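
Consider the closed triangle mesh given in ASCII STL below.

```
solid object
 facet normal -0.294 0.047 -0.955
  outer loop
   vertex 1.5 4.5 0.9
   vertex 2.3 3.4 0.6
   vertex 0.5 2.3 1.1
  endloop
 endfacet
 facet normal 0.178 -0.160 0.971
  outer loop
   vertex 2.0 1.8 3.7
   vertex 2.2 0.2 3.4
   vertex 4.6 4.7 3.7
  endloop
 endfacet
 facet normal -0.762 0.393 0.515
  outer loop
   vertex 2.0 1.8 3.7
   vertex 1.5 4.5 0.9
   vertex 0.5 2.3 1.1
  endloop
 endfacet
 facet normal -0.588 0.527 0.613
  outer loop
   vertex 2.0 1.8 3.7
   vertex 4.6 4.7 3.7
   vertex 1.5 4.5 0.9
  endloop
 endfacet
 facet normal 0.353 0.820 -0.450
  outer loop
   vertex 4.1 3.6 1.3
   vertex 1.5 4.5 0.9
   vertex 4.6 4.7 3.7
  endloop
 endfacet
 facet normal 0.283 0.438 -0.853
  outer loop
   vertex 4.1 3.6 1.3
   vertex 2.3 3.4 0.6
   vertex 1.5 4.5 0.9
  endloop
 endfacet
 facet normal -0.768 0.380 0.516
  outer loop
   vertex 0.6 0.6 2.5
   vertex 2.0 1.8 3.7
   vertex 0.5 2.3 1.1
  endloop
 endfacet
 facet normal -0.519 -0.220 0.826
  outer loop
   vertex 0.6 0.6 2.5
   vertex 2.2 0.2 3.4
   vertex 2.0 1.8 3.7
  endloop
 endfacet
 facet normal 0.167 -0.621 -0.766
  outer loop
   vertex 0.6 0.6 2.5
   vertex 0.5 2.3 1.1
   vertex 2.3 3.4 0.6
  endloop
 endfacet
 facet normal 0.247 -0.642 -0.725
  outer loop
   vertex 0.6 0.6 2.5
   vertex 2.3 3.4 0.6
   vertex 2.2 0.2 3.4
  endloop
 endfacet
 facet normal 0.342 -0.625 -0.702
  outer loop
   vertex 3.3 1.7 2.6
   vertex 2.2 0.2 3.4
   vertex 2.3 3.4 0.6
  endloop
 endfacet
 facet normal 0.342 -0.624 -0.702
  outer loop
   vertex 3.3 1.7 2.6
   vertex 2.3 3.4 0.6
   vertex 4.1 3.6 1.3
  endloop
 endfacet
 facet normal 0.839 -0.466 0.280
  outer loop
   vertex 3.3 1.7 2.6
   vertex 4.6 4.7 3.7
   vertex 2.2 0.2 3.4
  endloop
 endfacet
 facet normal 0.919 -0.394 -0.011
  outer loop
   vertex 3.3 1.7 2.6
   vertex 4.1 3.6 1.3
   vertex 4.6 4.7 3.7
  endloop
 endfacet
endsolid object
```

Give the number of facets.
14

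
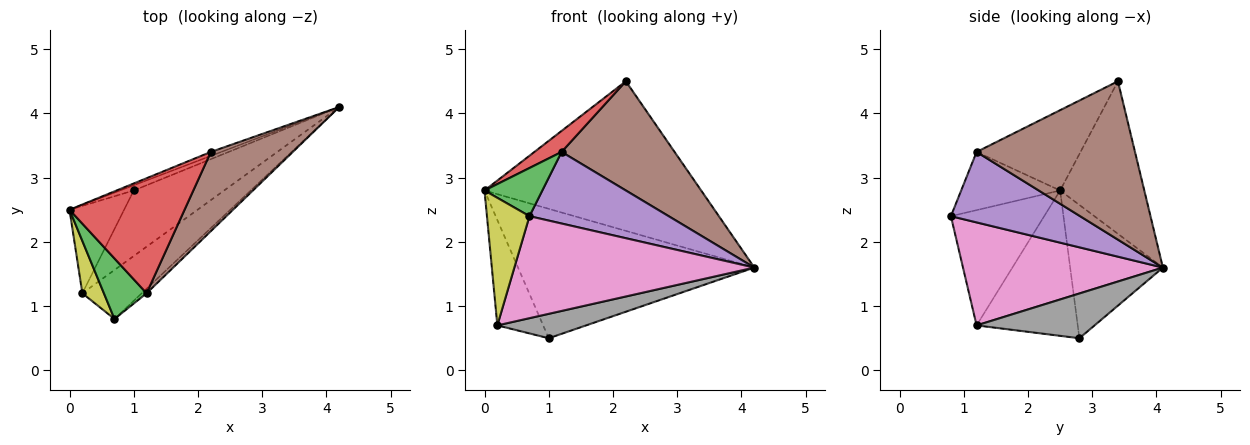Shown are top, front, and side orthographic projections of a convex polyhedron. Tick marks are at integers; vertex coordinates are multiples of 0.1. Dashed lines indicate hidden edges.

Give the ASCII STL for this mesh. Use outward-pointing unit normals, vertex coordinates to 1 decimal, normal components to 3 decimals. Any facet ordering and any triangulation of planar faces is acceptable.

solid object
 facet normal -0.362 0.932 -0.025
  outer loop
   vertex 2.2 3.4 4.5
   vertex 4.2 4.1 1.6
   vertex 0.0 2.5 2.8
  endloop
 endfacet
 facet normal -0.365 0.930 -0.037
  outer loop
   vertex 1.0 2.8 0.5
   vertex 0.0 2.5 2.8
   vertex 4.2 4.1 1.6
  endloop
 endfacet
 facet normal -0.729 -0.426 0.535
  outer loop
   vertex 1.2 1.2 3.4
   vertex 0.0 2.5 2.8
   vertex 0.7 0.8 2.4
  endloop
 endfacet
 facet normal -0.566 -0.148 0.811
  outer loop
   vertex 1.2 1.2 3.4
   vertex 2.2 3.4 4.5
   vertex 0.0 2.5 2.8
  endloop
 endfacet
 facet normal 0.680 -0.732 -0.047
  outer loop
   vertex 1.2 1.2 3.4
   vertex 0.7 0.8 2.4
   vertex 4.2 4.1 1.6
  endloop
 endfacet
 facet normal 0.750 -0.535 0.388
  outer loop
   vertex 1.2 1.2 3.4
   vertex 4.2 4.1 1.6
   vertex 2.2 3.4 4.5
  endloop
 endfacet
 facet normal 0.600 -0.721 -0.346
  outer loop
   vertex 0.2 1.2 0.7
   vertex 4.2 4.1 1.6
   vertex 0.7 0.8 2.4
  endloop
 endfacet
 facet normal 0.421 -0.317 -0.850
  outer loop
   vertex 0.2 1.2 0.7
   vertex 1.0 2.8 0.5
   vertex 4.2 4.1 1.6
  endloop
 endfacet
 facet normal -0.897 -0.409 0.168
  outer loop
   vertex 0.2 1.2 0.7
   vertex 0.7 0.8 2.4
   vertex 0.0 2.5 2.8
  endloop
 endfacet
 facet normal -0.862 0.390 -0.324
  outer loop
   vertex 0.2 1.2 0.7
   vertex 0.0 2.5 2.8
   vertex 1.0 2.8 0.5
  endloop
 endfacet
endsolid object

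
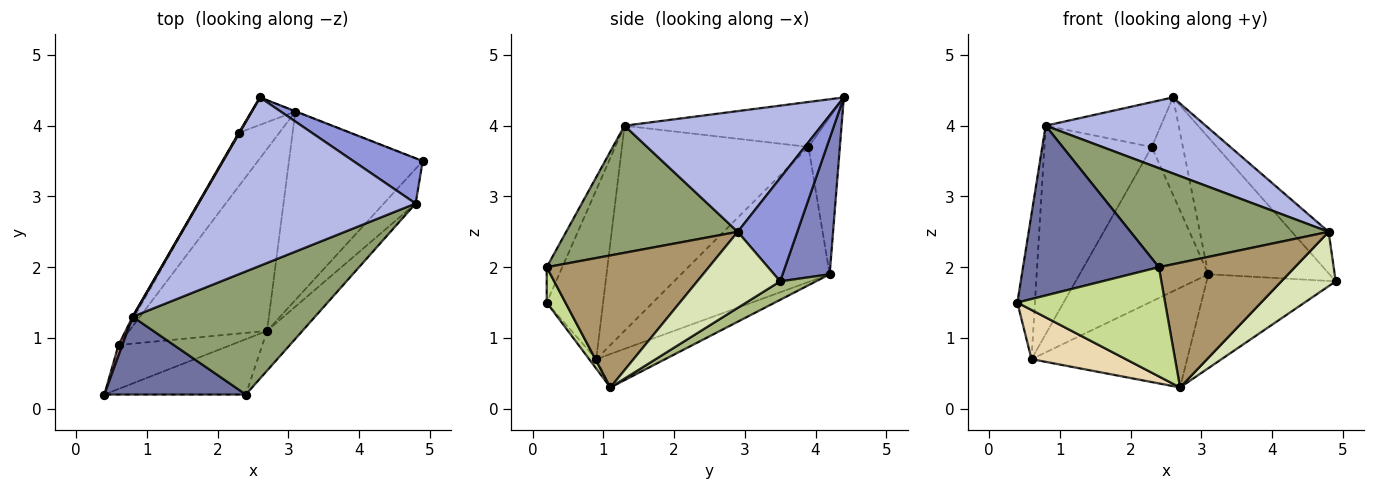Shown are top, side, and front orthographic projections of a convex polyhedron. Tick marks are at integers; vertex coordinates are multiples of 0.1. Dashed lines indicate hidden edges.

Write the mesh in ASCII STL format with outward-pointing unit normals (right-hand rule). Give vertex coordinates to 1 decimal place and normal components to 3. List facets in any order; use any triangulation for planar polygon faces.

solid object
 facet normal -0.104 -0.904 0.414
  outer loop
   vertex 0.8 1.3 4.0
   vertex 0.4 0.2 1.5
   vertex 2.4 0.2 2.0
  endloop
 endfacet
 facet normal 0.362 0.932 -0.002
  outer loop
   vertex 3.1 4.2 1.9
   vertex 2.6 4.4 4.4
   vertex 4.9 3.5 1.8
  endloop
 endfacet
 facet normal 0.739 0.456 0.496
  outer loop
   vertex 4.8 2.9 2.5
   vertex 4.9 3.5 1.8
   vertex 2.6 4.4 4.4
  endloop
 endfacet
 facet normal 0.452 -0.367 0.813
  outer loop
   vertex 4.8 2.9 2.5
   vertex 2.6 4.4 4.4
   vertex 0.8 1.3 4.0
  endloop
 endfacet
 facet normal 0.477 -0.551 0.685
  outer loop
   vertex 4.8 2.9 2.5
   vertex 0.8 1.3 4.0
   vertex 2.4 0.2 2.0
  endloop
 endfacet
 facet normal 0.123 0.443 -0.888
  outer loop
   vertex 2.7 1.1 0.3
   vertex 3.1 4.2 1.9
   vertex 4.9 3.5 1.8
  endloop
 endfacet
 facet normal 0.112 -0.886 -0.449
  outer loop
   vertex 2.7 1.1 0.3
   vertex 2.4 0.2 2.0
   vertex 0.4 0.2 1.5
  endloop
 endfacet
 facet normal 0.790 -0.517 -0.330
  outer loop
   vertex 2.7 1.1 0.3
   vertex 4.9 3.5 1.8
   vertex 4.8 2.9 2.5
  endloop
 endfacet
 facet normal 0.750 -0.630 -0.201
  outer loop
   vertex 2.7 1.1 0.3
   vertex 4.8 2.9 2.5
   vertex 2.4 0.2 2.0
  endloop
 endfacet
 facet normal -0.697 0.690 -0.195
  outer loop
   vertex 2.3 3.9 3.7
   vertex 2.6 4.4 4.4
   vertex 3.1 4.2 1.9
  endloop
 endfacet
 facet normal -0.865 0.501 0.013
  outer loop
   vertex 2.3 3.9 3.7
   vertex 0.8 1.3 4.0
   vertex 2.6 4.4 4.4
  endloop
 endfacet
 facet normal -0.056 -0.744 -0.665
  outer loop
   vertex 0.6 0.9 0.7
   vertex 2.7 1.1 0.3
   vertex 0.4 0.2 1.5
  endloop
 endfacet
 facet normal -0.208 0.470 -0.858
  outer loop
   vertex 0.6 0.9 0.7
   vertex 3.1 4.2 1.9
   vertex 2.7 1.1 0.3
  endloop
 endfacet
 facet normal -0.737 0.639 -0.221
  outer loop
   vertex 0.6 0.9 0.7
   vertex 2.3 3.9 3.7
   vertex 3.1 4.2 1.9
  endloop
 endfacet
 facet normal -0.954 0.298 0.022
  outer loop
   vertex 0.6 0.9 0.7
   vertex 0.4 0.2 1.5
   vertex 0.8 1.3 4.0
  endloop
 endfacet
 facet normal -0.867 0.499 -0.008
  outer loop
   vertex 0.6 0.9 0.7
   vertex 0.8 1.3 4.0
   vertex 2.3 3.9 3.7
  endloop
 endfacet
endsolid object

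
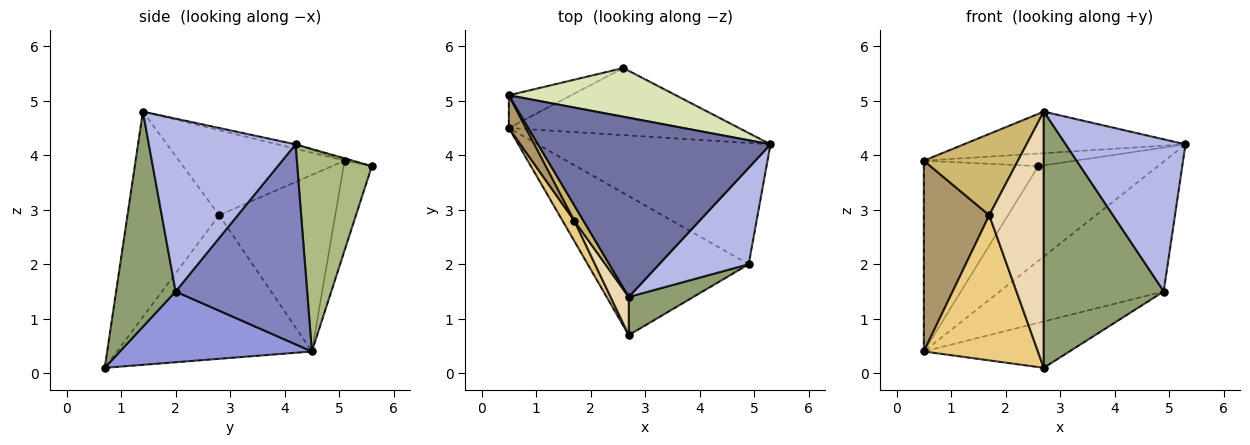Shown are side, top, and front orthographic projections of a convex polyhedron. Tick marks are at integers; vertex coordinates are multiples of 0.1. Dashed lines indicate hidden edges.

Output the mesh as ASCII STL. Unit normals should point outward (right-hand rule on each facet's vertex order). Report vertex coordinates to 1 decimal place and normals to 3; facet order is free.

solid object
 facet normal -0.019 0.226 0.974
  outer loop
   vertex 0.5 5.1 3.9
   vertex 2.7 1.4 4.8
   vertex 5.3 4.2 4.2
  endloop
 endfacet
 facet normal 0.506 0.631 -0.589
  outer loop
   vertex 4.9 2.0 1.5
   vertex 0.5 4.5 0.4
   vertex 5.3 4.2 4.2
  endloop
 endfacet
 facet normal 0.385 0.292 -0.876
  outer loop
   vertex 4.9 2.0 1.5
   vertex 2.7 0.7 0.1
   vertex 0.5 4.5 0.4
  endloop
 endfacet
 facet normal 0.719 -0.587 0.372
  outer loop
   vertex 4.9 2.0 1.5
   vertex 5.3 4.2 4.2
   vertex 2.7 1.4 4.8
  endloop
 endfacet
 facet normal 0.441 -0.888 0.132
  outer loop
   vertex 4.9 2.0 1.5
   vertex 2.7 1.4 4.8
   vertex 2.7 0.7 0.1
  endloop
 endfacet
 facet normal 0.453 0.727 -0.515
  outer loop
   vertex 2.6 5.6 3.8
   vertex 5.3 4.2 4.2
   vertex 0.5 4.5 0.4
  endloop
 endfacet
 facet normal -0.236 0.958 -0.164
  outer loop
   vertex 2.6 5.6 3.8
   vertex 0.5 4.5 0.4
   vertex 0.5 5.1 3.9
  endloop
 endfacet
 facet normal -0.014 0.250 0.968
  outer loop
   vertex 2.6 5.6 3.8
   vertex 0.5 5.1 3.9
   vertex 5.3 4.2 4.2
  endloop
 endfacet
 facet normal -0.868 -0.489 0.084
  outer loop
   vertex 1.7 2.8 2.9
   vertex 0.5 5.1 3.9
   vertex 0.5 4.5 0.4
  endloop
 endfacet
 facet normal -0.866 -0.492 0.093
  outer loop
   vertex 1.7 2.8 2.9
   vertex 2.7 1.4 4.8
   vertex 0.5 5.1 3.9
  endloop
 endfacet
 facet normal -0.861 -0.504 0.071
  outer loop
   vertex 1.7 2.8 2.9
   vertex 0.5 4.5 0.4
   vertex 2.7 0.7 0.1
  endloop
 endfacet
 facet normal -0.857 -0.509 0.076
  outer loop
   vertex 1.7 2.8 2.9
   vertex 2.7 0.7 0.1
   vertex 2.7 1.4 4.8
  endloop
 endfacet
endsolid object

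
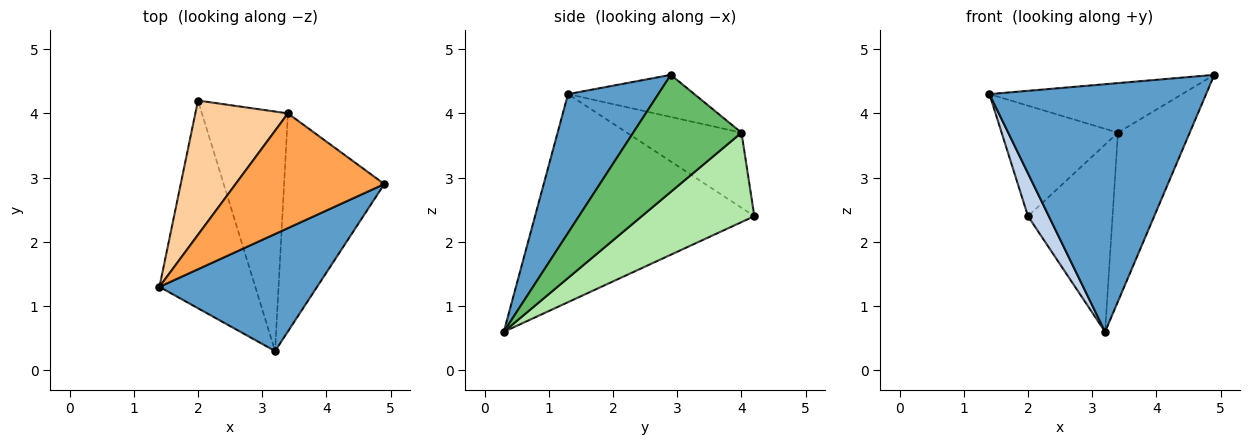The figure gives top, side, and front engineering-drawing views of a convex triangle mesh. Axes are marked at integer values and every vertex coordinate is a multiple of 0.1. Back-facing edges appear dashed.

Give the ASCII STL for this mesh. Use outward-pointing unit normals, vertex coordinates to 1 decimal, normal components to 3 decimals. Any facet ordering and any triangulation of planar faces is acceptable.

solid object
 facet normal 0.352 -0.846 0.400
  outer loop
   vertex 3.2 0.3 0.6
   vertex 4.9 2.9 4.6
   vertex 1.4 1.3 4.3
  endloop
 endfacet
 facet normal -0.905 -0.086 -0.417
  outer loop
   vertex 3.2 0.3 0.6
   vertex 1.4 1.3 4.3
   vertex 2.0 4.2 2.4
  endloop
 endfacet
 facet normal -0.252 0.384 0.888
  outer loop
   vertex 3.4 4.0 3.7
   vertex 1.4 1.3 4.3
   vertex 4.9 2.9 4.6
  endloop
 endfacet
 facet normal -0.531 0.539 0.654
  outer loop
   vertex 3.4 4.0 3.7
   vertex 2.0 4.2 2.4
   vertex 1.4 1.3 4.3
  endloop
 endfacet
 facet normal 0.678 0.450 -0.581
  outer loop
   vertex 3.4 4.0 3.7
   vertex 4.9 2.9 4.6
   vertex 3.2 0.3 0.6
  endloop
 endfacet
 facet normal 0.634 0.476 -0.609
  outer loop
   vertex 3.4 4.0 3.7
   vertex 3.2 0.3 0.6
   vertex 2.0 4.2 2.4
  endloop
 endfacet
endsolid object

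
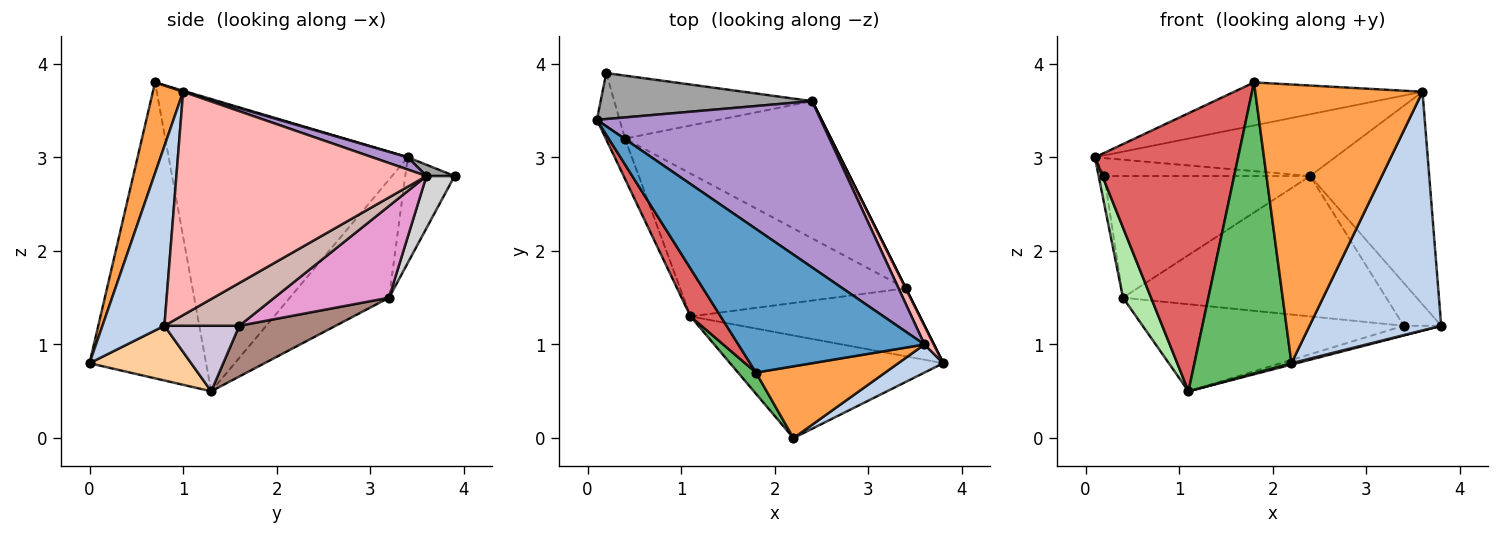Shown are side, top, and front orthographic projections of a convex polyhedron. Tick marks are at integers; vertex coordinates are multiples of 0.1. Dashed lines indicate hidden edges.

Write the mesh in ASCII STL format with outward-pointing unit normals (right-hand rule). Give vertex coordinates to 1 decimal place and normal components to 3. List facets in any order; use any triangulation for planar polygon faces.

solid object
 facet normal 0.005 0.287 0.958
  outer loop
   vertex 3.6 1.0 3.7
   vertex 0.1 3.4 3.0
   vertex 1.8 0.7 3.8
  endloop
 endfacet
 facet normal 0.423 -0.900 0.106
  outer loop
   vertex 3.6 1.0 3.7
   vertex 2.2 0.0 0.8
   vertex 3.8 0.8 1.2
  endloop
 endfacet
 facet normal 0.173 -0.954 0.246
  outer loop
   vertex 3.6 1.0 3.7
   vertex 1.8 0.7 3.8
   vertex 2.2 0.0 0.8
  endloop
 endfacet
 facet normal 0.249 -0.013 -0.969
  outer loop
   vertex 1.1 1.3 0.5
   vertex 3.8 0.8 1.2
   vertex 2.2 0.0 0.8
  endloop
 endfacet
 facet normal -0.768 -0.639 0.047
  outer loop
   vertex 1.1 1.3 0.5
   vertex 2.2 0.0 0.8
   vertex 1.8 0.7 3.8
  endloop
 endfacet
 facet normal -0.951 -0.269 -0.154
  outer loop
   vertex 1.1 1.3 0.5
   vertex 0.1 3.4 3.0
   vertex 0.4 3.2 1.5
  endloop
 endfacet
 facet normal -0.855 -0.512 0.088
  outer loop
   vertex 1.1 1.3 0.5
   vertex 1.8 0.7 3.8
   vertex 0.1 3.4 3.0
  endloop
 endfacet
 facet normal 0.902 0.430 0.038
  outer loop
   vertex 2.4 3.6 2.8
   vertex 3.6 1.0 3.7
   vertex 3.8 0.8 1.2
  endloop
 endfacet
 facet normal 0.051 0.348 0.936
  outer loop
   vertex 2.4 3.6 2.8
   vertex 0.1 3.4 3.0
   vertex 3.6 1.0 3.7
  endloop
 endfacet
 facet normal 0.272 0.136 -0.953
  outer loop
   vertex 3.4 1.6 1.2
   vertex 3.8 0.8 1.2
   vertex 1.1 1.3 0.5
  endloop
 endfacet
 facet normal 0.189 0.511 -0.839
  outer loop
   vertex 3.4 1.6 1.2
   vertex 1.1 1.3 0.5
   vertex 0.4 3.2 1.5
  endloop
 endfacet
 facet normal 0.894 0.447 0.000
  outer loop
   vertex 3.4 1.6 1.2
   vertex 2.4 3.6 2.8
   vertex 3.8 0.8 1.2
  endloop
 endfacet
 facet normal 0.297 0.683 -0.667
  outer loop
   vertex 3.4 1.6 1.2
   vertex 0.4 3.2 1.5
   vertex 2.4 3.6 2.8
  endloop
 endfacet
 facet normal -0.972 0.111 -0.209
  outer loop
   vertex 0.2 3.9 2.8
   vertex 0.4 3.2 1.5
   vertex 0.1 3.4 3.0
  endloop
 endfacet
 facet normal 0.049 0.362 0.931
  outer loop
   vertex 0.2 3.9 2.8
   vertex 0.1 3.4 3.0
   vertex 2.4 3.6 2.8
  endloop
 endfacet
 facet normal 0.120 0.882 -0.456
  outer loop
   vertex 0.2 3.9 2.8
   vertex 2.4 3.6 2.8
   vertex 0.4 3.2 1.5
  endloop
 endfacet
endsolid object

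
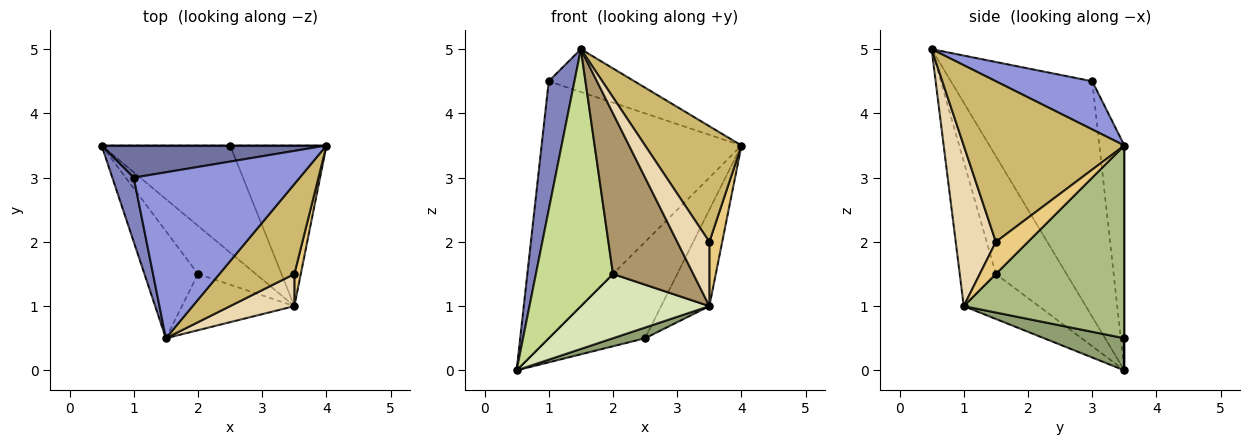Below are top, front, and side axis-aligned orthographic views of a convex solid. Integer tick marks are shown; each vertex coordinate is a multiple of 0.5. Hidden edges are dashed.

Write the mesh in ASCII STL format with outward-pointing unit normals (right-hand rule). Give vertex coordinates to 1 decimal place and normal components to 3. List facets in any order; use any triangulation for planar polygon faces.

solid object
 facet normal -0.123 0.985 0.123
  outer loop
   vertex 1.0 3.0 4.5
   vertex 4.0 3.5 3.5
   vertex 0.5 3.5 0.0
  endloop
 endfacet
 facet normal -0.980 -0.178 0.089
  outer loop
   vertex 1.0 3.0 4.5
   vertex 0.5 3.5 0.0
   vertex 1.5 0.5 5.0
  endloop
 endfacet
 facet normal 0.271 0.241 0.932
  outer loop
   vertex 1.0 3.0 4.5
   vertex 1.5 0.5 5.0
   vertex 4.0 3.5 3.5
  endloop
 endfacet
 facet normal 0.000 1.000 0.000
  outer loop
   vertex 2.5 3.5 0.5
   vertex 0.5 3.5 0.0
   vertex 4.0 3.5 3.5
  endloop
 endfacet
 facet normal 0.241 -0.097 -0.966
  outer loop
   vertex 2.5 3.5 0.5
   vertex 3.5 1.0 1.0
   vertex 0.5 3.5 0.0
  endloop
 endfacet
 facet normal 0.864 0.259 -0.432
  outer loop
   vertex 2.5 3.5 0.5
   vertex 4.0 3.5 3.5
   vertex 3.5 1.0 1.0
  endloop
 endfacet
 facet normal -0.646 -0.705 -0.294
  outer loop
   vertex 2.0 1.5 1.5
   vertex 1.5 0.5 5.0
   vertex 0.5 3.5 0.0
  endloop
 endfacet
 facet normal -0.423 -0.725 -0.544
  outer loop
   vertex 2.0 1.5 1.5
   vertex 0.5 3.5 0.0
   vertex 3.5 1.0 1.0
  endloop
 endfacet
 facet normal -0.391 -0.869 -0.304
  outer loop
   vertex 2.0 1.5 1.5
   vertex 3.5 1.0 1.0
   vertex 1.5 0.5 5.0
  endloop
 endfacet
 facet normal 0.796 -0.478 0.372
  outer loop
   vertex 3.5 1.5 2.0
   vertex 4.0 3.5 3.5
   vertex 1.5 0.5 5.0
  endloop
 endfacet
 facet normal 0.913 -0.365 0.183
  outer loop
   vertex 3.5 1.5 2.0
   vertex 3.5 1.0 1.0
   vertex 4.0 3.5 3.5
  endloop
 endfacet
 facet normal 0.745 -0.596 0.298
  outer loop
   vertex 3.5 1.5 2.0
   vertex 1.5 0.5 5.0
   vertex 3.5 1.0 1.0
  endloop
 endfacet
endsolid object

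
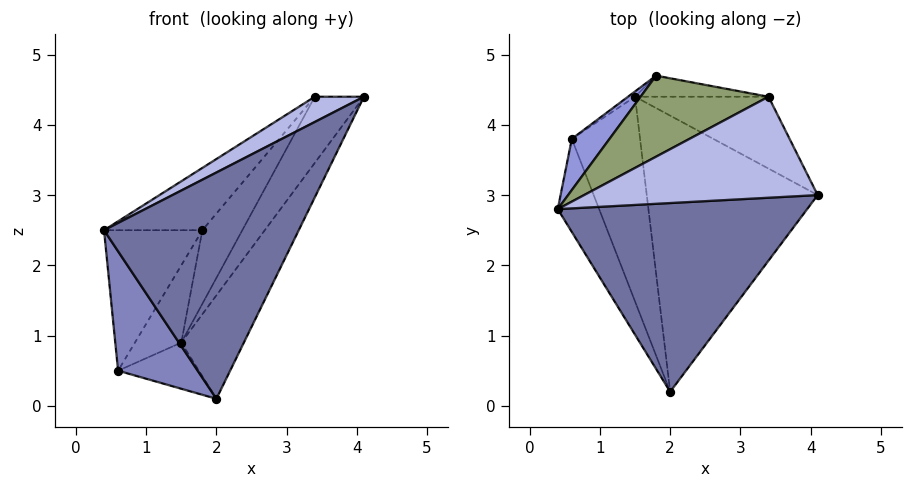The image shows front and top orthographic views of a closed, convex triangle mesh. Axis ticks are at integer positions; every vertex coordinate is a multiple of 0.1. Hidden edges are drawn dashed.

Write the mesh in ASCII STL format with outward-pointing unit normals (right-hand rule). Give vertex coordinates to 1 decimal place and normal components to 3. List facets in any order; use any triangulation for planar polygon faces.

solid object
 facet normal -0.276 -0.738 0.616
  outer loop
   vertex 2.0 0.2 0.1
   vertex 4.1 3.0 4.4
   vertex 0.4 2.8 2.5
  endloop
 endfacet
 facet normal -0.911 -0.326 -0.254
  outer loop
   vertex 0.6 3.8 0.5
   vertex 2.0 0.2 0.1
   vertex 0.4 2.8 2.5
  endloop
 endfacet
 facet normal -0.787 0.580 0.211
  outer loop
   vertex 0.6 3.8 0.5
   vertex 0.4 2.8 2.5
   vertex 1.8 4.7 2.5
  endloop
 endfacet
 facet normal -0.436 -0.218 0.873
  outer loop
   vertex 3.4 4.4 4.4
   vertex 0.4 2.8 2.5
   vertex 4.1 3.0 4.4
  endloop
 endfacet
 facet normal -0.637 0.470 0.611
  outer loop
   vertex 3.4 4.4 4.4
   vertex 1.8 4.7 2.5
   vertex 0.4 2.8 2.5
  endloop
 endfacet
 facet normal 0.276 0.211 -0.938
  outer loop
   vertex 1.5 4.4 0.9
   vertex 2.0 0.2 0.1
   vertex 0.6 3.8 0.5
  endloop
 endfacet
 facet normal -0.536 0.842 -0.057
  outer loop
   vertex 1.5 4.4 0.9
   vertex 0.6 3.8 0.5
   vertex 1.8 4.7 2.5
  endloop
 endfacet
 facet normal 0.823 0.199 -0.532
  outer loop
   vertex 1.5 4.4 0.9
   vertex 4.1 3.0 4.4
   vertex 2.0 0.2 0.1
  endloop
 endfacet
 facet normal 0.805 0.402 -0.437
  outer loop
   vertex 1.5 4.4 0.9
   vertex 3.4 4.4 4.4
   vertex 4.1 3.0 4.4
  endloop
 endfacet
 facet normal 0.452 0.857 -0.246
  outer loop
   vertex 1.5 4.4 0.9
   vertex 1.8 4.7 2.5
   vertex 3.4 4.4 4.4
  endloop
 endfacet
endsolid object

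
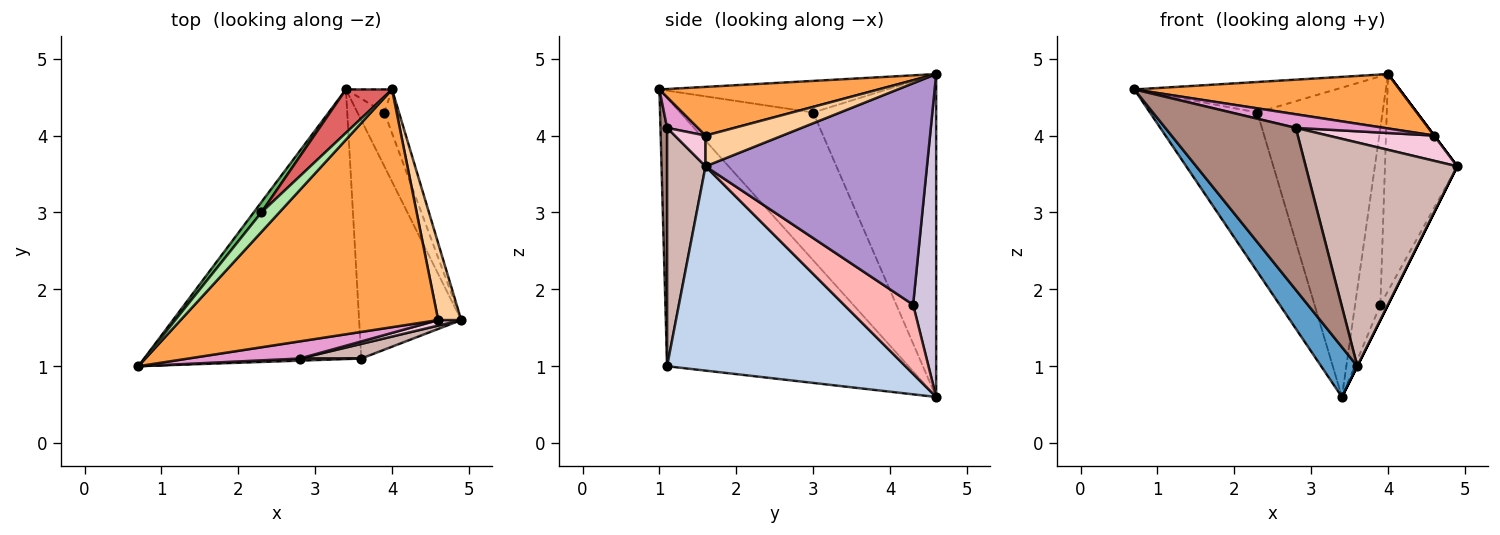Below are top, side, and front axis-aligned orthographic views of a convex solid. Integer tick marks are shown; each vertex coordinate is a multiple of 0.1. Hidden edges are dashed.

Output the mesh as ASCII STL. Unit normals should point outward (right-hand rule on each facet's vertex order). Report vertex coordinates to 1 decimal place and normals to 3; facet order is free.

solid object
 facet normal -0.772 -0.116 -0.625
  outer loop
   vertex 3.6 1.1 1.0
   vertex 0.7 1.0 4.6
   vertex 3.4 4.6 0.6
  endloop
 endfacet
 facet normal 0.894 0.000 -0.447
  outer loop
   vertex 3.6 1.1 1.0
   vertex 3.4 4.6 0.6
   vertex 4.9 1.6 3.6
  endloop
 endfacet
 facet normal 0.181 -0.219 0.959
  outer loop
   vertex 4.6 1.6 4.0
   vertex 4.0 4.6 4.8
   vertex 0.7 1.0 4.6
  endloop
 endfacet
 facet normal 0.800 0.000 0.600
  outer loop
   vertex 4.6 1.6 4.0
   vertex 4.9 1.6 3.6
   vertex 4.0 4.6 4.8
  endloop
 endfacet
 facet normal -0.777 0.628 0.040
  outer loop
   vertex 2.3 3.0 4.3
   vertex 3.4 4.6 0.6
   vertex 0.7 1.0 4.6
  endloop
 endfacet
 facet normal -0.689 0.610 0.391
  outer loop
   vertex 2.3 3.0 4.3
   vertex 0.7 1.0 4.6
   vertex 4.0 4.6 4.8
  endloop
 endfacet
 facet normal -0.697 0.710 0.100
  outer loop
   vertex 2.3 3.0 4.3
   vertex 4.0 4.6 4.8
   vertex 3.4 4.6 0.6
  endloop
 endfacet
 facet normal 0.927 0.103 -0.361
  outer loop
   vertex 3.9 4.3 1.8
   vertex 4.9 1.6 3.6
   vertex 3.4 4.6 0.6
  endloop
 endfacet
 facet normal 0.949 0.310 -0.063
  outer loop
   vertex 3.9 4.3 1.8
   vertex 4.0 4.6 4.8
   vertex 4.9 1.6 3.6
  endloop
 endfacet
 facet normal 0.671 0.735 -0.096
  outer loop
   vertex 3.9 4.3 1.8
   vertex 3.4 4.6 0.6
   vertex 4.0 4.6 4.8
  endloop
 endfacet
 facet normal 0.051 -0.999 0.013
  outer loop
   vertex 2.8 1.1 4.1
   vertex 0.7 1.0 4.6
   vertex 3.6 1.1 1.0
  endloop
 endfacet
 facet normal 0.245 -0.967 0.063
  outer loop
   vertex 2.8 1.1 4.1
   vertex 3.6 1.1 1.0
   vertex 4.9 1.6 3.6
  endloop
 endfacet
 facet normal 0.211 -0.607 0.766
  outer loop
   vertex 2.8 1.1 4.1
   vertex 4.6 1.6 4.0
   vertex 0.7 1.0 4.6
  endloop
 endfacet
 facet normal 0.273 -0.940 0.204
  outer loop
   vertex 2.8 1.1 4.1
   vertex 4.9 1.6 3.6
   vertex 4.6 1.6 4.0
  endloop
 endfacet
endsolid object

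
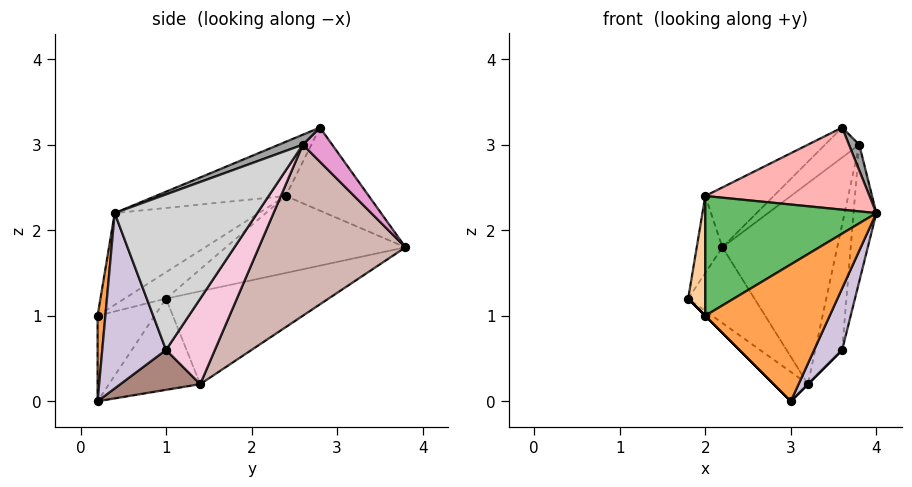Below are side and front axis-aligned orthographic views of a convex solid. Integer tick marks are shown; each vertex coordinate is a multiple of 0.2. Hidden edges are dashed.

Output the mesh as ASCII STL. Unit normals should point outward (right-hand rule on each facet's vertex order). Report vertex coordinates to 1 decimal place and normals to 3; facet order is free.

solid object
 facet normal -0.990 0.141 0.000
  outer loop
   vertex 2.0 2.4 2.4
   vertex 2.2 3.8 1.8
   vertex 1.8 1.0 1.2
  endloop
 endfacet
 facet normal -0.707 0.000 -0.707
  outer loop
   vertex 2.0 0.2 1.0
   vertex 1.8 1.0 1.2
   vertex 3.0 0.2 0.0
  endloop
 endfacet
 facet normal 0.062 -0.996 0.062
  outer loop
   vertex 2.0 0.2 1.0
   vertex 3.0 0.2 0.0
   vertex 4.0 0.4 2.2
  endloop
 endfacet
 facet normal -0.793 -0.327 0.513
  outer loop
   vertex 2.0 0.2 1.0
   vertex 2.0 2.4 2.4
   vertex 1.8 1.0 1.2
  endloop
 endfacet
 facet normal -0.412 -0.489 0.769
  outer loop
   vertex 2.0 0.2 1.0
   vertex 4.0 0.4 2.2
   vertex 2.0 2.4 2.4
  endloop
 endfacet
 facet normal -0.609 0.248 -0.753
  outer loop
   vertex 3.2 1.4 0.2
   vertex 1.8 1.0 1.2
   vertex 2.2 3.8 1.8
  endloop
 endfacet
 facet normal -0.608 0.228 -0.760
  outer loop
   vertex 3.2 1.4 0.2
   vertex 3.0 0.2 0.0
   vertex 1.8 1.0 1.2
  endloop
 endfacet
 facet normal -0.324 -0.409 0.853
  outer loop
   vertex 3.6 2.8 3.2
   vertex 2.0 2.4 2.4
   vertex 4.0 0.4 2.2
  endloop
 endfacet
 facet normal -0.488 0.402 0.775
  outer loop
   vertex 3.6 2.8 3.2
   vertex 2.2 3.8 1.8
   vertex 2.0 2.4 2.4
  endloop
 endfacet
 facet normal 0.856 -0.376 -0.355
  outer loop
   vertex 3.6 1.0 0.6
   vertex 4.0 0.4 2.2
   vertex 3.0 0.2 0.0
  endloop
 endfacet
 facet normal 0.707 0.000 -0.707
  outer loop
   vertex 3.6 1.0 0.6
   vertex 3.0 0.2 0.0
   vertex 3.2 1.4 0.2
  endloop
 endfacet
 facet normal 0.722 0.566 -0.397
  outer loop
   vertex 3.8 2.6 3.0
   vertex 3.2 1.4 0.2
   vertex 2.2 3.8 1.8
  endloop
 endfacet
 facet normal 0.647 0.755 -0.108
  outer loop
   vertex 3.8 2.6 3.0
   vertex 2.2 3.8 1.8
   vertex 3.6 2.8 3.2
  endloop
 endfacet
 facet normal 0.815 0.448 -0.367
  outer loop
   vertex 3.8 2.6 3.0
   vertex 3.6 1.0 0.6
   vertex 3.2 1.4 0.2
  endloop
 endfacet
 facet normal 0.557 -0.239 0.796
  outer loop
   vertex 3.8 2.6 3.0
   vertex 3.6 2.8 3.2
   vertex 4.0 0.4 2.2
  endloop
 endfacet
 facet normal 0.971 0.155 -0.184
  outer loop
   vertex 3.8 2.6 3.0
   vertex 4.0 0.4 2.2
   vertex 3.6 1.0 0.6
  endloop
 endfacet
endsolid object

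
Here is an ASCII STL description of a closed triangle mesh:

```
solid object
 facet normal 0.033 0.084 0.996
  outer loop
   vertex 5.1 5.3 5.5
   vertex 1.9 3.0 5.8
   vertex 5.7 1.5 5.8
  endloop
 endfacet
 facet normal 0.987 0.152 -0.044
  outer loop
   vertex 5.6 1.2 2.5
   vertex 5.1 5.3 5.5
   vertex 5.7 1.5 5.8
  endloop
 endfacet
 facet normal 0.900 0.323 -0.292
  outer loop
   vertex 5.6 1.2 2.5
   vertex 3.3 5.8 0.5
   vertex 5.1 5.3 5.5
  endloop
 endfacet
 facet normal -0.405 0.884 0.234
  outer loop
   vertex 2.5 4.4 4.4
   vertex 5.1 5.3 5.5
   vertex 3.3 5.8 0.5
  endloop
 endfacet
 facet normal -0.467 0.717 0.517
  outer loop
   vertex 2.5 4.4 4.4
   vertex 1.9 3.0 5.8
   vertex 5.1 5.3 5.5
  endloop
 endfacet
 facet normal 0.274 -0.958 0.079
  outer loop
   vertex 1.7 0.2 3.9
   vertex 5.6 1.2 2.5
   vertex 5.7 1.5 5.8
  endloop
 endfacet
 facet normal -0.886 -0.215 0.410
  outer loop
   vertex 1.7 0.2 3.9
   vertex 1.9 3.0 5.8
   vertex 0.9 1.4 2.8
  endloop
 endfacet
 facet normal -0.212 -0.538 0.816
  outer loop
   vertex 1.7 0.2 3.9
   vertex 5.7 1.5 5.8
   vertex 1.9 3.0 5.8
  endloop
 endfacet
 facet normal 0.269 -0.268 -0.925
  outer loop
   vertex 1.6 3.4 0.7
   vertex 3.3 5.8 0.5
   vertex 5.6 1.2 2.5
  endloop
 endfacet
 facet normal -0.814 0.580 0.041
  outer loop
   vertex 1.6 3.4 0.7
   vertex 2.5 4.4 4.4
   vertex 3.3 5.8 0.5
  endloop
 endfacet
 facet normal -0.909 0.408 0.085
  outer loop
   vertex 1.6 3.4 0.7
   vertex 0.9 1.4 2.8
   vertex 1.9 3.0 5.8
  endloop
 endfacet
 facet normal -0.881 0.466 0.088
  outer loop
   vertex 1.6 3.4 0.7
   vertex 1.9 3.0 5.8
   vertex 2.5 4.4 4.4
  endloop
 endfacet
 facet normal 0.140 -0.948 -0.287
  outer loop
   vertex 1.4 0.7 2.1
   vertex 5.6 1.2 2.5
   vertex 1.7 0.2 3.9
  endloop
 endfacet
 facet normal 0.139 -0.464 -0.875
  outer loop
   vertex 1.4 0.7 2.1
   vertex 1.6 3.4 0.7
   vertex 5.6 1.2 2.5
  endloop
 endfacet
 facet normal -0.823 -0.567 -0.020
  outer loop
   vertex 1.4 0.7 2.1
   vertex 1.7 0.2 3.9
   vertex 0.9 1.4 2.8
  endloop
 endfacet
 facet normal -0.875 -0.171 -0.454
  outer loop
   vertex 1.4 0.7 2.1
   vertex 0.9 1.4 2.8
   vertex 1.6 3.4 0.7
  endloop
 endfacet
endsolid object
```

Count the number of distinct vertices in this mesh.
10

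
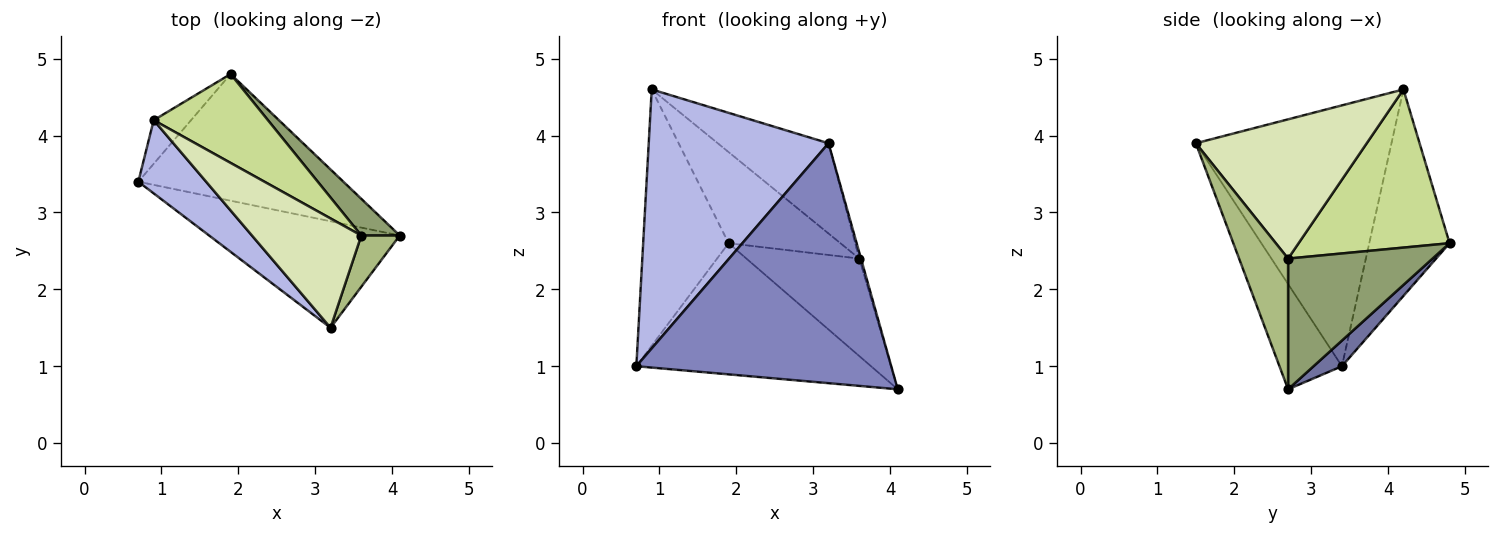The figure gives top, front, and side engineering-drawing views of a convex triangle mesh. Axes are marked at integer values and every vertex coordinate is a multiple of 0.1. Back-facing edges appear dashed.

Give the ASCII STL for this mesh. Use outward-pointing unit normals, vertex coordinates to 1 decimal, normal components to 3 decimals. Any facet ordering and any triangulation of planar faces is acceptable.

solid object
 facet normal 0.086 0.717 -0.692
  outer loop
   vertex 1.9 4.8 2.6
   vertex 4.1 2.7 0.7
   vertex 0.7 3.4 1.0
  endloop
 endfacet
 facet normal -0.219 -0.892 -0.396
  outer loop
   vertex 3.2 1.5 3.9
   vertex 0.7 3.4 1.0
   vertex 4.1 2.7 0.7
  endloop
 endfacet
 facet normal -0.680 0.723 -0.123
  outer loop
   vertex 0.9 4.2 4.6
   vertex 1.9 4.8 2.6
   vertex 0.7 3.4 1.0
  endloop
 endfacet
 facet normal -0.723 -0.665 0.188
  outer loop
   vertex 0.9 4.2 4.6
   vertex 0.7 3.4 1.0
   vertex 3.2 1.5 3.9
  endloop
 endfacet
 facet normal 0.768 0.600 0.226
  outer loop
   vertex 3.6 2.7 2.4
   vertex 4.1 2.7 0.7
   vertex 1.9 4.8 2.6
  endloop
 endfacet
 facet normal 0.959 0.033 0.282
  outer loop
   vertex 3.6 2.7 2.4
   vertex 3.2 1.5 3.9
   vertex 4.1 2.7 0.7
  endloop
 endfacet
 facet normal 0.695 0.515 0.502
  outer loop
   vertex 3.6 2.7 2.4
   vertex 1.9 4.8 2.6
   vertex 0.9 4.2 4.6
  endloop
 endfacet
 facet normal 0.701 0.454 0.550
  outer loop
   vertex 3.6 2.7 2.4
   vertex 0.9 4.2 4.6
   vertex 3.2 1.5 3.9
  endloop
 endfacet
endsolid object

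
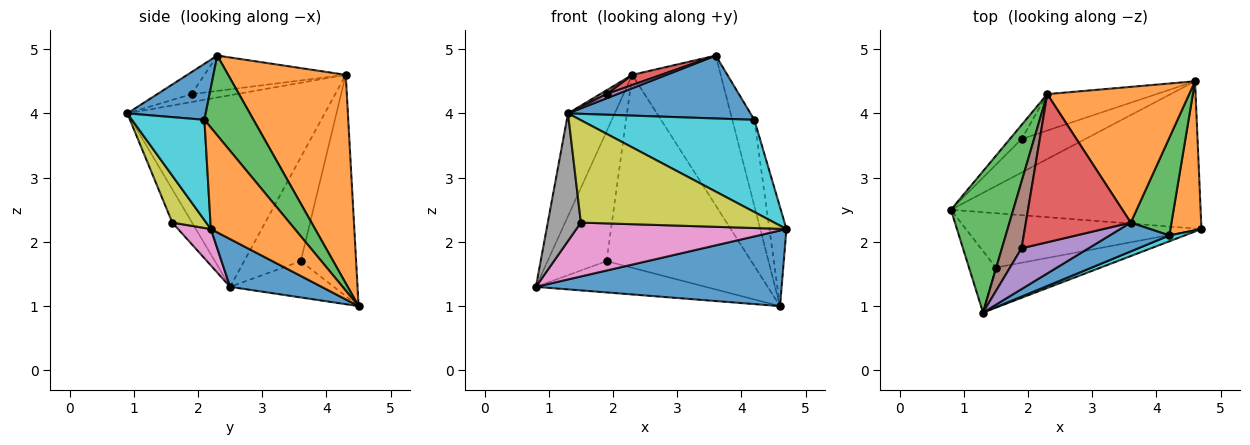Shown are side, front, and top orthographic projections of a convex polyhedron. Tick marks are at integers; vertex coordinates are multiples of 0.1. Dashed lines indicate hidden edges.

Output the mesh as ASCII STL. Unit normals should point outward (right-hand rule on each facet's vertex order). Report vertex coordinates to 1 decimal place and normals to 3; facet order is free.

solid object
 facet normal 0.168 -0.450 -0.877
  outer loop
   vertex 4.6 4.5 1.0
   vertex 4.7 2.2 2.2
   vertex 0.8 2.5 1.3
  endloop
 endfacet
 facet normal 0.702 0.528 0.478
  outer loop
   vertex 2.3 4.3 4.6
   vertex 3.6 2.3 4.9
   vertex 4.6 4.5 1.0
  endloop
 endfacet
 facet normal -0.928 0.220 0.302
  outer loop
   vertex 1.3 0.9 4.0
   vertex 2.3 4.3 4.6
   vertex 0.8 2.5 1.3
  endloop
 endfacet
 facet normal -0.385 0.630 -0.674
  outer loop
   vertex 1.9 3.6 1.7
   vertex 4.6 4.5 1.0
   vertex 0.8 2.5 1.3
  endloop
 endfacet
 facet normal -0.691 0.719 -0.078
  outer loop
   vertex 1.9 3.6 1.7
   vertex 0.8 2.5 1.3
   vertex 2.3 4.3 4.6
  endloop
 endfacet
 facet normal -0.352 0.920 -0.174
  outer loop
   vertex 1.9 3.6 1.7
   vertex 2.3 4.3 4.6
   vertex 4.6 4.5 1.0
  endloop
 endfacet
 facet normal 0.109 -0.700 -0.706
  outer loop
   vertex 1.5 1.6 2.3
   vertex 0.8 2.5 1.3
   vertex 4.7 2.2 2.2
  endloop
 endfacet
 facet normal -0.474 -0.793 -0.382
  outer loop
   vertex 1.5 1.6 2.3
   vertex 1.3 0.9 4.0
   vertex 0.8 2.5 1.3
  endloop
 endfacet
 facet normal 0.161 -0.919 -0.360
  outer loop
   vertex 1.5 1.6 2.3
   vertex 4.7 2.2 2.2
   vertex 1.3 0.9 4.0
  endloop
 endfacet
 facet normal 0.383 -0.922 0.059
  outer loop
   vertex 4.2 2.1 3.9
   vertex 1.3 0.9 4.0
   vertex 4.7 2.2 2.2
  endloop
 endfacet
 facet normal 0.364 -0.847 0.388
  outer loop
   vertex 4.2 2.1 3.9
   vertex 3.6 2.3 4.9
   vertex 1.3 0.9 4.0
  endloop
 endfacet
 facet normal 0.939 0.191 0.287
  outer loop
   vertex 4.2 2.1 3.9
   vertex 4.7 2.2 2.2
   vertex 4.6 4.5 1.0
  endloop
 endfacet
 facet normal 0.827 0.372 0.422
  outer loop
   vertex 4.2 2.1 3.9
   vertex 4.6 4.5 1.0
   vertex 3.6 2.3 4.9
  endloop
 endfacet
 facet normal -0.318 -0.065 0.946
  outer loop
   vertex 1.9 1.9 4.3
   vertex 3.6 2.3 4.9
   vertex 2.3 4.3 4.6
  endloop
 endfacet
 facet normal -0.311 -0.097 0.945
  outer loop
   vertex 1.9 1.9 4.3
   vertex 1.3 0.9 4.0
   vertex 3.6 2.3 4.9
  endloop
 endfacet
 facet normal -0.374 -0.053 0.926
  outer loop
   vertex 1.9 1.9 4.3
   vertex 2.3 4.3 4.6
   vertex 1.3 0.9 4.0
  endloop
 endfacet
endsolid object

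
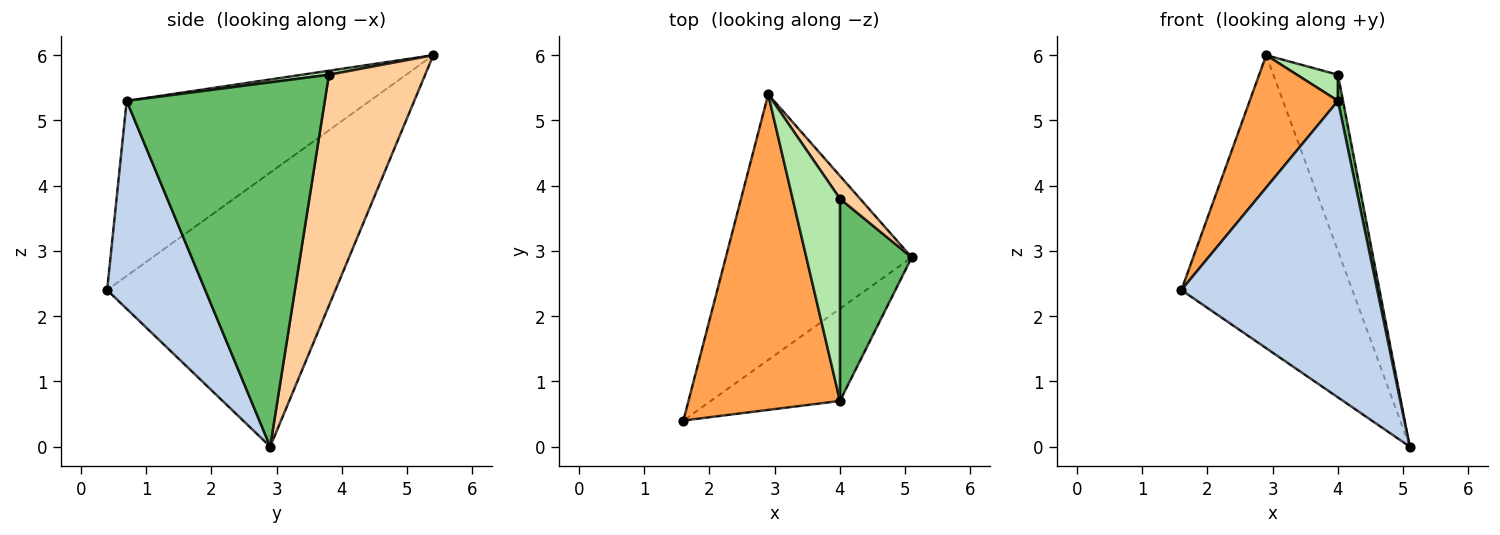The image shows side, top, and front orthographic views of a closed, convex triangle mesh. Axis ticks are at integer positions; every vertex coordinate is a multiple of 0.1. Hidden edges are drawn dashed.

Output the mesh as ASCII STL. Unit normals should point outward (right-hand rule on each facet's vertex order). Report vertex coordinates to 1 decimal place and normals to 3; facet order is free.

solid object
 facet normal -0.703 0.527 -0.477
  outer loop
   vertex 2.9 5.4 6.0
   vertex 5.1 2.9 0.0
   vertex 1.6 0.4 2.4
  endloop
 endfacet
 facet normal 0.432 -0.861 -0.268
  outer loop
   vertex 4.0 0.7 5.3
   vertex 1.6 0.4 2.4
   vertex 5.1 2.9 0.0
  endloop
 endfacet
 facet normal -0.729 -0.265 0.631
  outer loop
   vertex 4.0 0.7 5.3
   vertex 2.9 5.4 6.0
   vertex 1.6 0.4 2.4
  endloop
 endfacet
 facet normal 0.828 0.556 0.072
  outer loop
   vertex 4.0 3.8 5.7
   vertex 5.1 2.9 0.0
   vertex 2.9 5.4 6.0
  endloop
 endfacet
 facet normal 0.981 -0.025 0.193
  outer loop
   vertex 4.0 3.8 5.7
   vertex 4.0 0.7 5.3
   vertex 5.1 2.9 0.0
  endloop
 endfacet
 facet normal 0.084 -0.128 0.988
  outer loop
   vertex 4.0 3.8 5.7
   vertex 2.9 5.4 6.0
   vertex 4.0 0.7 5.3
  endloop
 endfacet
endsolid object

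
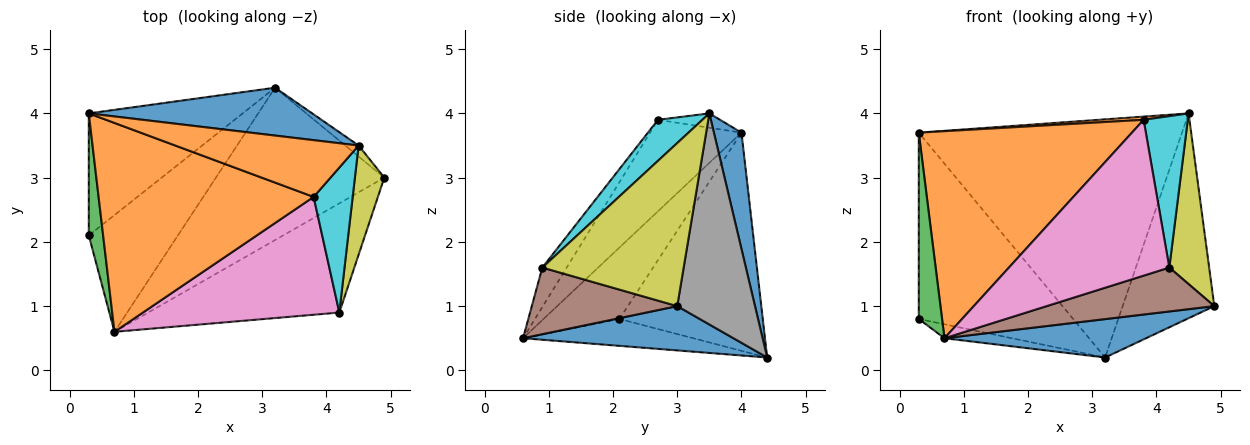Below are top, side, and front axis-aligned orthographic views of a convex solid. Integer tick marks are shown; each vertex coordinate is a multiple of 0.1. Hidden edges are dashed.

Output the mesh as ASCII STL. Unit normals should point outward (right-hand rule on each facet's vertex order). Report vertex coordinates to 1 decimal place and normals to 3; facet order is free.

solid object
 facet normal 0.247 -0.237 -0.940
  outer loop
   vertex 3.2 4.4 0.2
   vertex 4.9 3.0 1.0
   vertex 0.7 0.6 0.5
  endloop
 endfacet
 facet normal -0.289 -0.674 0.680
  outer loop
   vertex 3.8 2.7 3.9
   vertex 0.3 4.0 3.7
   vertex 0.7 0.6 0.5
  endloop
 endfacet
 facet normal -0.939 -0.288 0.189
  outer loop
   vertex 0.3 2.1 0.8
   vertex 0.7 0.6 0.5
   vertex 0.3 4.0 3.7
  endloop
 endfacet
 facet normal -0.613 0.661 -0.433
  outer loop
   vertex 0.3 2.1 0.8
   vertex 0.3 4.0 3.7
   vertex 3.2 4.4 0.2
  endloop
 endfacet
 facet normal -0.287 0.114 -0.951
  outer loop
   vertex 0.3 2.1 0.8
   vertex 3.2 4.4 0.2
   vertex 0.7 0.6 0.5
  endloop
 endfacet
 facet normal 0.308 -0.355 -0.883
  outer loop
   vertex 4.2 0.9 1.6
   vertex 0.7 0.6 0.5
   vertex 4.9 3.0 1.0
  endloop
 endfacet
 facet normal -0.120 -0.792 0.599
  outer loop
   vertex 4.2 0.9 1.6
   vertex 3.8 2.7 3.9
   vertex 0.7 0.6 0.5
  endloop
 endfacet
 facet normal 0.647 0.762 -0.041
  outer loop
   vertex 4.5 3.5 4.0
   vertex 4.9 3.0 1.0
   vertex 3.2 4.4 0.2
  endloop
 endfacet
 facet normal 0.948 -0.267 0.171
  outer loop
   vertex 4.5 3.5 4.0
   vertex 4.2 0.9 1.6
   vertex 4.9 3.0 1.0
  endloop
 endfacet
 facet normal 0.588 -0.584 0.560
  outer loop
   vertex 4.5 3.5 4.0
   vertex 3.8 2.7 3.9
   vertex 4.2 0.9 1.6
  endloop
 endfacet
 facet normal 0.102 0.975 0.196
  outer loop
   vertex 4.5 3.5 4.0
   vertex 3.2 4.4 0.2
   vertex 0.3 4.0 3.7
  endloop
 endfacet
 facet normal -0.078 -0.056 0.995
  outer loop
   vertex 4.5 3.5 4.0
   vertex 0.3 4.0 3.7
   vertex 3.8 2.7 3.9
  endloop
 endfacet
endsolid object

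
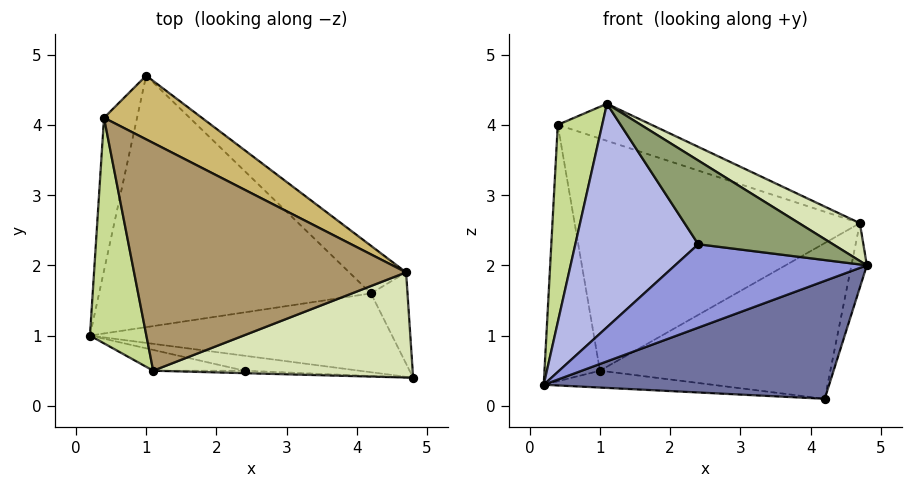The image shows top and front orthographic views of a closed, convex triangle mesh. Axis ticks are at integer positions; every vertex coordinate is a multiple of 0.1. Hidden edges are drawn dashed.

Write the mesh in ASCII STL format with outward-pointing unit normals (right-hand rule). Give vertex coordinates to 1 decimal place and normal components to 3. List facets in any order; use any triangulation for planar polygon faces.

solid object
 facet normal 0.096 -0.828 -0.553
  outer loop
   vertex 4.2 1.6 0.1
   vertex 4.8 0.4 2.0
   vertex 0.2 1.0 0.3
  endloop
 endfacet
 facet normal -0.060 0.067 -0.996
  outer loop
   vertex 4.2 1.6 0.1
   vertex 0.2 1.0 0.3
   vertex 1.0 4.7 0.5
  endloop
 endfacet
 facet normal -0.063 -0.982 -0.176
  outer loop
   vertex 2.4 0.5 2.3
   vertex 0.2 1.0 0.3
   vertex 4.8 0.4 2.0
  endloop
 endfacet
 facet normal -0.141 -0.986 -0.092
  outer loop
   vertex 2.4 0.5 2.3
   vertex 1.1 0.5 4.3
   vertex 0.2 1.0 0.3
  endloop
 endfacet
 facet normal -0.045 -0.999 -0.029
  outer loop
   vertex 2.4 0.5 2.3
   vertex 4.8 0.4 2.0
   vertex 1.1 0.5 4.3
  endloop
 endfacet
 facet normal -0.968 0.216 -0.129
  outer loop
   vertex 0.4 4.1 4.0
   vertex 1.0 4.7 0.5
   vertex 0.2 1.0 0.3
  endloop
 endfacet
 facet normal -0.966 -0.171 0.196
  outer loop
   vertex 0.4 4.1 4.0
   vertex 0.2 1.0 0.3
   vertex 1.1 0.5 4.3
  endloop
 endfacet
 facet normal 0.499 -0.293 0.816
  outer loop
   vertex 4.7 1.9 2.6
   vertex 1.1 0.5 4.3
   vertex 4.8 0.4 2.0
  endloop
 endfacet
 facet normal 0.374 0.149 0.915
  outer loop
   vertex 4.7 1.9 2.6
   vertex 0.4 4.1 4.0
   vertex 1.1 0.5 4.3
  endloop
 endfacet
 facet normal 0.501 0.834 0.229
  outer loop
   vertex 4.7 1.9 2.6
   vertex 1.0 4.7 0.5
   vertex 0.4 4.1 4.0
  endloop
 endfacet
 facet normal 0.966 0.149 -0.211
  outer loop
   vertex 4.7 1.9 2.6
   vertex 4.8 0.4 2.0
   vertex 4.2 1.6 0.1
  endloop
 endfacet
 facet normal 0.665 0.714 -0.219
  outer loop
   vertex 4.7 1.9 2.6
   vertex 4.2 1.6 0.1
   vertex 1.0 4.7 0.5
  endloop
 endfacet
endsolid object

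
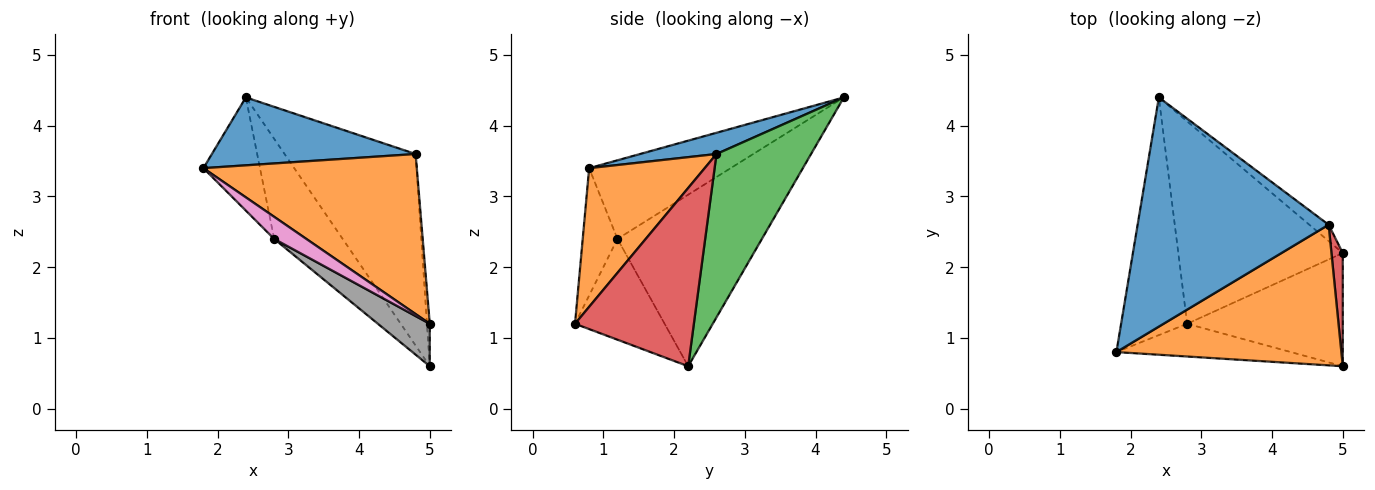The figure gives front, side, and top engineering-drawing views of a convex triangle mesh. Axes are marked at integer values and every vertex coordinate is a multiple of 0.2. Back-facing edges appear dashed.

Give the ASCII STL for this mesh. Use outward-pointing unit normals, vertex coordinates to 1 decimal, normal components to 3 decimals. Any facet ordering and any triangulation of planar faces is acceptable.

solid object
 facet normal 0.106 -0.282 0.953
  outer loop
   vertex 4.8 2.6 3.6
   vertex 2.4 4.4 4.4
   vertex 1.8 0.8 3.4
  endloop
 endfacet
 facet normal 0.377 -0.696 0.611
  outer loop
   vertex 4.8 2.6 3.6
   vertex 1.8 0.8 3.4
   vertex 5.0 0.6 1.2
  endloop
 endfacet
 facet normal 0.584 0.809 -0.069
  outer loop
   vertex 4.8 2.6 3.6
   vertex 5.0 2.2 0.6
   vertex 2.4 4.4 4.4
  endloop
 endfacet
 facet normal 0.998 0.024 0.063
  outer loop
   vertex 4.8 2.6 3.6
   vertex 5.0 0.6 1.2
   vertex 5.0 2.2 0.6
  endloop
 endfacet
 facet normal -0.732 0.293 -0.615
  outer loop
   vertex 2.8 1.2 2.4
   vertex 1.8 0.8 3.4
   vertex 2.4 4.4 4.4
  endloop
 endfacet
 facet normal -0.683 0.324 -0.655
  outer loop
   vertex 2.8 1.2 2.4
   vertex 2.4 4.4 4.4
   vertex 5.0 2.2 0.6
  endloop
 endfacet
 facet normal -0.517 -0.479 -0.709
  outer loop
   vertex 2.8 1.2 2.4
   vertex 5.0 0.6 1.2
   vertex 1.8 0.8 3.4
  endloop
 endfacet
 facet normal -0.519 -0.300 -0.801
  outer loop
   vertex 2.8 1.2 2.4
   vertex 5.0 2.2 0.6
   vertex 5.0 0.6 1.2
  endloop
 endfacet
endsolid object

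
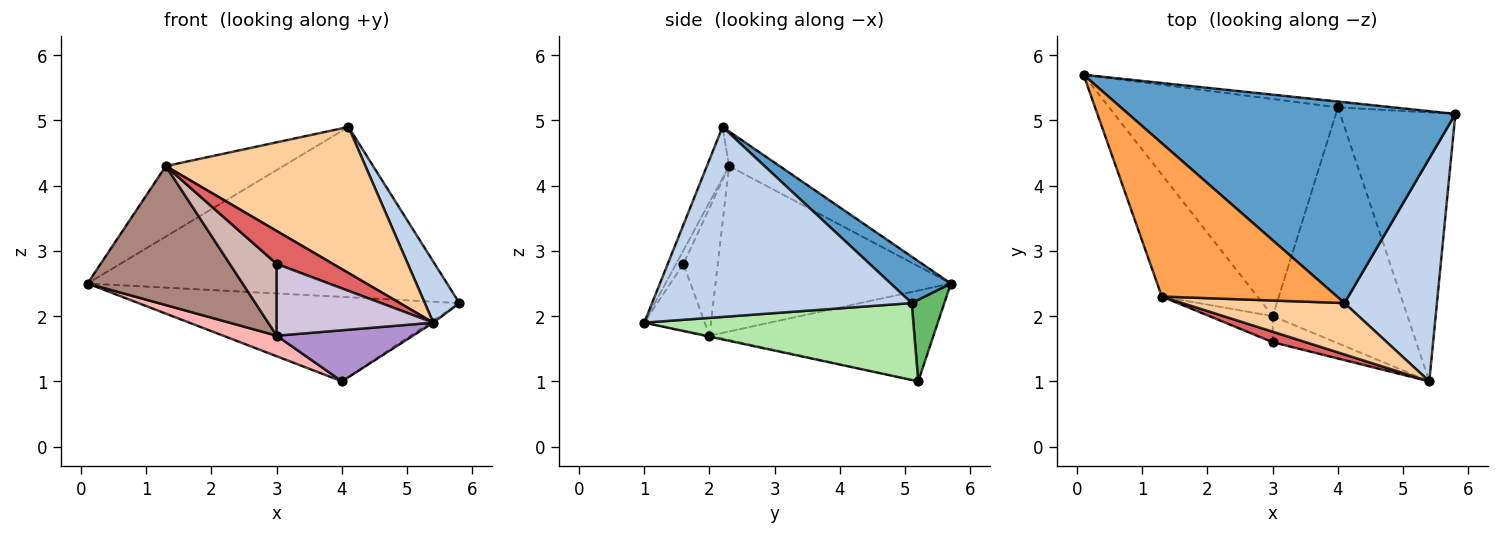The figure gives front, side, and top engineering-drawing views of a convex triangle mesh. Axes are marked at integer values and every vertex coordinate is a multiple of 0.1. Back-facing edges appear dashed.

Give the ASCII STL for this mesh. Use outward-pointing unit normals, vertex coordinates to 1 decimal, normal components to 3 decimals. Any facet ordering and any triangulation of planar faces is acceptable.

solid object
 facet normal 0.108 0.643 0.758
  outer loop
   vertex 4.1 2.2 4.9
   vertex 5.8 5.1 2.2
   vertex 0.1 5.7 2.5
  endloop
 endfacet
 facet normal 0.893 -0.119 0.434
  outer loop
   vertex 4.1 2.2 4.9
   vertex 5.4 1.0 1.9
   vertex 5.8 5.1 2.2
  endloop
 endfacet
 facet normal -0.177 0.411 0.894
  outer loop
   vertex 1.3 2.3 4.3
   vertex 4.1 2.2 4.9
   vertex 0.1 5.7 2.5
  endloop
 endfacet
 facet normal -0.104 -0.938 0.330
  outer loop
   vertex 1.3 2.3 4.3
   vertex 5.4 1.0 1.9
   vertex 4.1 2.2 4.9
  endloop
 endfacet
 facet normal 0.101 0.993 -0.069
  outer loop
   vertex 4.0 5.2 1.0
   vertex 0.1 5.7 2.5
   vertex 5.8 5.1 2.2
  endloop
 endfacet
 facet normal 0.555 0.007 -0.832
  outer loop
   vertex 4.0 5.2 1.0
   vertex 5.8 5.1 2.2
   vertex 5.4 1.0 1.9
  endloop
 endfacet
 facet normal -0.123 -0.945 0.301
  outer loop
   vertex 3.0 1.6 2.8
   vertex 5.4 1.0 1.9
   vertex 1.3 2.3 4.3
  endloop
 endfacet
 facet normal -0.367 -0.088 -0.926
  outer loop
   vertex 3.0 2.0 1.7
   vertex 0.1 5.7 2.5
   vertex 4.0 5.2 1.0
  endloop
 endfacet
 facet normal -0.007 -0.212 -0.977
  outer loop
   vertex 3.0 2.0 1.7
   vertex 4.0 5.2 1.0
   vertex 5.4 1.0 1.9
  endloop
 endfacet
 facet normal -0.341 -0.883 -0.321
  outer loop
   vertex 3.0 2.0 1.7
   vertex 5.4 1.0 1.9
   vertex 3.0 1.6 2.8
  endloop
 endfacet
 facet normal -0.752 -0.496 -0.435
  outer loop
   vertex 3.0 2.0 1.7
   vertex 1.3 2.3 4.3
   vertex 0.1 5.7 2.5
  endloop
 endfacet
 facet normal -0.567 -0.774 -0.281
  outer loop
   vertex 3.0 2.0 1.7
   vertex 3.0 1.6 2.8
   vertex 1.3 2.3 4.3
  endloop
 endfacet
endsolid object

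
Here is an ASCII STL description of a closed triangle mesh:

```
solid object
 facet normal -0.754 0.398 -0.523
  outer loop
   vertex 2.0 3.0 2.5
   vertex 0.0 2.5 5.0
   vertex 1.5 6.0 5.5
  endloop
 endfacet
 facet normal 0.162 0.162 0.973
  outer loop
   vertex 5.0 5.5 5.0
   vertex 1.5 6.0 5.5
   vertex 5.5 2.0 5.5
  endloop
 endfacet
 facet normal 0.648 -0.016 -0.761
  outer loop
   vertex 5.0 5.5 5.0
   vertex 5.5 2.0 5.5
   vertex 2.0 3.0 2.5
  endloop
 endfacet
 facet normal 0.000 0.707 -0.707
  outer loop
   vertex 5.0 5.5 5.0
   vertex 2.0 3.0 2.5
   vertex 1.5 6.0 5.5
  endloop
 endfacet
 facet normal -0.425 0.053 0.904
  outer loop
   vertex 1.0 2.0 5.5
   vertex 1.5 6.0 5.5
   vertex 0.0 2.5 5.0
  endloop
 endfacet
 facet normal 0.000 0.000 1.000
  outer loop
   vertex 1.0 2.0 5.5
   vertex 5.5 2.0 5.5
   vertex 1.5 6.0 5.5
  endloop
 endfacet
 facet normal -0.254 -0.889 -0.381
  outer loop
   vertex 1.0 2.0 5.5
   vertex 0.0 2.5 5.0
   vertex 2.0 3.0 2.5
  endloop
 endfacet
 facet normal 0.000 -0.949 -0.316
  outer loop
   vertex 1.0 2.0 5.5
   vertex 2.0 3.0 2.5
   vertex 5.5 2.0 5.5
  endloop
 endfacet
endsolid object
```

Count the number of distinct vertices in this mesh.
6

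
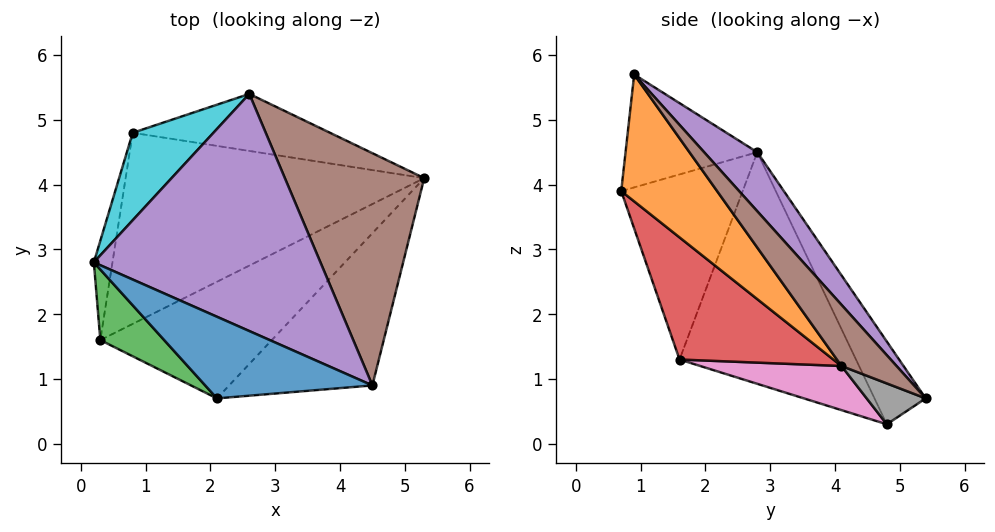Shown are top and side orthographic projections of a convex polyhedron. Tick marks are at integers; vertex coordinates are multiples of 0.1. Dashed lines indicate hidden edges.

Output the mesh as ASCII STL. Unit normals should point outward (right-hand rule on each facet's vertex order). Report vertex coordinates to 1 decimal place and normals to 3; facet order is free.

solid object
 facet normal -0.449 -0.596 0.665
  outer loop
   vertex 2.1 0.7 3.9
   vertex 4.5 0.9 5.7
   vertex 0.2 2.8 4.5
  endloop
 endfacet
 facet normal 0.421 -0.773 -0.475
  outer loop
   vertex 2.1 0.7 3.9
   vertex 5.3 4.1 1.2
   vertex 4.5 0.9 5.7
  endloop
 endfacet
 facet normal -0.686 -0.688 0.237
  outer loop
   vertex 0.3 1.6 1.3
   vertex 2.1 0.7 3.9
   vertex 0.2 2.8 4.5
  endloop
 endfacet
 facet normal 0.373 -0.766 -0.523
  outer loop
   vertex 0.3 1.6 1.3
   vertex 5.3 4.1 1.2
   vertex 2.1 0.7 3.9
  endloop
 endfacet
 facet normal 0.163 0.763 0.625
  outer loop
   vertex 2.6 5.4 0.7
   vertex 0.2 2.8 4.5
   vertex 4.5 0.9 5.7
  endloop
 endfacet
 facet normal 0.259 0.765 0.590
  outer loop
   vertex 2.6 5.4 0.7
   vertex 4.5 0.9 5.7
   vertex 5.3 4.1 1.2
  endloop
 endfacet
 facet normal 0.139 -0.315 -0.939
  outer loop
   vertex 0.8 4.8 0.3
   vertex 5.3 4.1 1.2
   vertex 0.3 1.6 1.3
  endloop
 endfacet
 facet normal 0.203 0.044 -0.978
  outer loop
   vertex 0.8 4.8 0.3
   vertex 2.6 5.4 0.7
   vertex 5.3 4.1 1.2
  endloop
 endfacet
 facet normal -0.988 0.130 -0.079
  outer loop
   vertex 0.8 4.8 0.3
   vertex 0.3 1.6 1.3
   vertex 0.2 2.8 4.5
  endloop
 endfacet
 facet normal -0.366 0.859 0.357
  outer loop
   vertex 0.8 4.8 0.3
   vertex 0.2 2.8 4.5
   vertex 2.6 5.4 0.7
  endloop
 endfacet
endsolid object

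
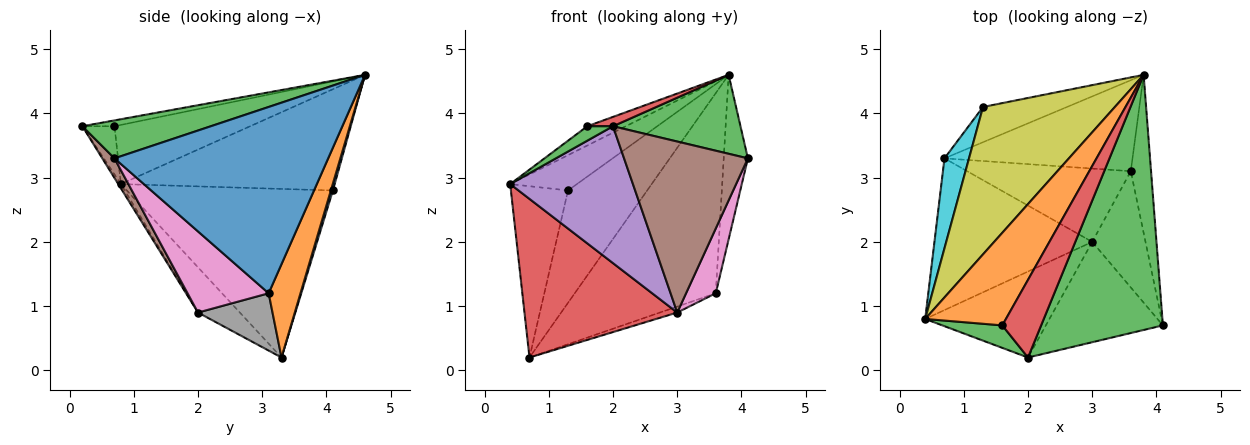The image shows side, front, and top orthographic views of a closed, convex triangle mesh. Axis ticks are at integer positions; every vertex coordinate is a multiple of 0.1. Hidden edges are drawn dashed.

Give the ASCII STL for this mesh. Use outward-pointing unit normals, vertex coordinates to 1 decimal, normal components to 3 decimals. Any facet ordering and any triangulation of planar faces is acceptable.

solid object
 facet normal 0.988 0.112 -0.107
  outer loop
   vertex 3.6 3.1 1.2
   vertex 3.8 4.6 4.6
   vertex 4.1 0.7 3.3
  endloop
 endfacet
 facet normal 0.201 0.892 -0.405
  outer loop
   vertex 3.6 3.1 1.2
   vertex 0.7 3.3 0.2
   vertex 3.8 4.6 4.6
  endloop
 endfacet
 facet normal 0.285 -0.283 0.916
  outer loop
   vertex 2.0 0.2 3.8
   vertex 4.1 0.7 3.3
   vertex 3.8 4.6 4.6
  endloop
 endfacet
 facet normal -0.194 -0.709 -0.678
  outer loop
   vertex 3.0 2.0 0.9
   vertex 0.4 0.8 2.9
   vertex 0.7 3.3 0.2
  endloop
 endfacet
 facet normal -0.018 -0.847 -0.532
  outer loop
   vertex 3.0 2.0 0.9
   vertex 2.0 0.2 3.8
   vertex 0.4 0.8 2.9
  endloop
 endfacet
 facet normal 0.085 -0.859 -0.504
  outer loop
   vertex 3.0 2.0 0.9
   vertex 4.1 0.7 3.3
   vertex 2.0 0.2 3.8
  endloop
 endfacet
 facet normal 0.799 -0.293 -0.525
  outer loop
   vertex 3.0 2.0 0.9
   vertex 3.6 3.1 1.2
   vertex 4.1 0.7 3.3
  endloop
 endfacet
 facet normal 0.330 0.077 -0.941
  outer loop
   vertex 3.0 2.0 0.9
   vertex 0.7 3.3 0.2
   vertex 3.6 3.1 1.2
  endloop
 endfacet
 facet normal -0.598 0.187 0.779
  outer loop
   vertex 1.3 4.1 2.8
   vertex 0.4 0.8 2.9
   vertex 3.8 4.6 4.6
  endloop
 endfacet
 facet normal -0.954 0.264 0.139
  outer loop
   vertex 1.3 4.1 2.8
   vertex 0.7 3.3 0.2
   vertex 0.4 0.8 2.9
  endloop
 endfacet
 facet normal 0.025 0.954 -0.299
  outer loop
   vertex 1.3 4.1 2.8
   vertex 3.8 4.6 4.6
   vertex 0.7 3.3 0.2
  endloop
 endfacet
 facet normal -0.583 0.166 0.796
  outer loop
   vertex 1.6 0.7 3.8
   vertex 3.8 4.6 4.6
   vertex 0.4 0.8 2.9
  endloop
 endfacet
 facet normal -0.560 -0.448 0.697
  outer loop
   vertex 1.6 0.7 3.8
   vertex 0.4 0.8 2.9
   vertex 2.0 0.2 3.8
  endloop
 endfacet
 facet normal -0.148 -0.118 0.982
  outer loop
   vertex 1.6 0.7 3.8
   vertex 2.0 0.2 3.8
   vertex 3.8 4.6 4.6
  endloop
 endfacet
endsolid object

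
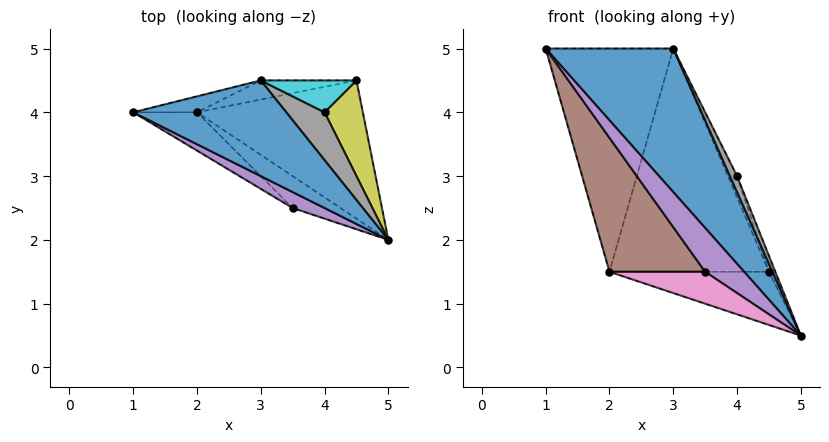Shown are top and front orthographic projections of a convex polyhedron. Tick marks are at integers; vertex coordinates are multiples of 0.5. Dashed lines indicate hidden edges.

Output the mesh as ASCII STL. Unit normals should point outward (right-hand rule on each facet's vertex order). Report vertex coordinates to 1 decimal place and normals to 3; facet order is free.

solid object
 facet normal 0.204 -0.815 0.543
  outer loop
   vertex 3.0 4.5 5.0
   vertex 1.0 4.0 5.0
   vertex 5.0 2.0 0.5
  endloop
 endfacet
 facet normal -0.242 0.968 -0.069
  outer loop
   vertex 2.0 4.0 1.5
   vertex 1.0 4.0 5.0
   vertex 3.0 4.5 5.0
  endloop
 endfacet
 facet normal -0.072 0.358 -0.931
  outer loop
   vertex 4.5 4.5 1.5
   vertex 5.0 2.0 0.5
   vertex 2.0 4.0 1.5
  endloop
 endfacet
 facet normal -0.195 0.977 -0.084
  outer loop
   vertex 4.5 4.5 1.5
   vertex 2.0 4.0 1.5
   vertex 3.0 4.5 5.0
  endloop
 endfacet
 facet normal -0.085 -0.936 0.341
  outer loop
   vertex 3.5 2.5 1.5
   vertex 5.0 2.0 0.5
   vertex 1.0 4.0 5.0
  endloop
 endfacet
 facet normal -0.693 -0.693 -0.198
  outer loop
   vertex 3.5 2.5 1.5
   vertex 1.0 4.0 5.0
   vertex 2.0 4.0 1.5
  endloop
 endfacet
 facet normal -0.577 -0.577 -0.577
  outer loop
   vertex 3.5 2.5 1.5
   vertex 2.0 4.0 1.5
   vertex 5.0 2.0 0.5
  endloop
 endfacet
 facet normal 0.867 -0.158 0.473
  outer loop
   vertex 4.0 4.0 3.0
   vertex 3.0 4.5 5.0
   vertex 5.0 2.0 0.5
  endloop
 endfacet
 facet normal 0.942 0.055 0.332
  outer loop
   vertex 4.0 4.0 3.0
   vertex 5.0 2.0 0.5
   vertex 4.5 4.5 1.5
  endloop
 endfacet
 facet normal 0.889 0.254 0.381
  outer loop
   vertex 4.0 4.0 3.0
   vertex 4.5 4.5 1.5
   vertex 3.0 4.5 5.0
  endloop
 endfacet
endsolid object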